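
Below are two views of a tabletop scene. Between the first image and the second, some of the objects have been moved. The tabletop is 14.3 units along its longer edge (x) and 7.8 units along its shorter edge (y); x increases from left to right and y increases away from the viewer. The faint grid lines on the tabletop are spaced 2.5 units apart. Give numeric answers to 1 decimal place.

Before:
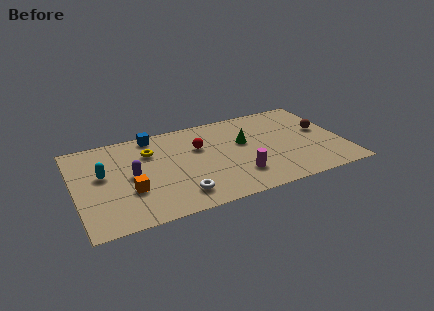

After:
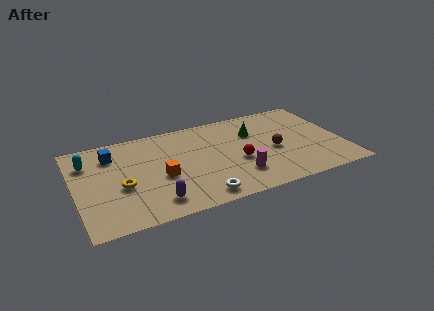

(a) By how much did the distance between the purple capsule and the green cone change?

+0.8

The distance was about 6.2 in the first image and 7.0 in the second, so they moved 0.8 units further apart.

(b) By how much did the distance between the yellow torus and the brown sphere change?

-1.1

Before: roughly 9.3 units apart; after: 8.2. That's 1.1 units closer together.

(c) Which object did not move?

the magenta cylinder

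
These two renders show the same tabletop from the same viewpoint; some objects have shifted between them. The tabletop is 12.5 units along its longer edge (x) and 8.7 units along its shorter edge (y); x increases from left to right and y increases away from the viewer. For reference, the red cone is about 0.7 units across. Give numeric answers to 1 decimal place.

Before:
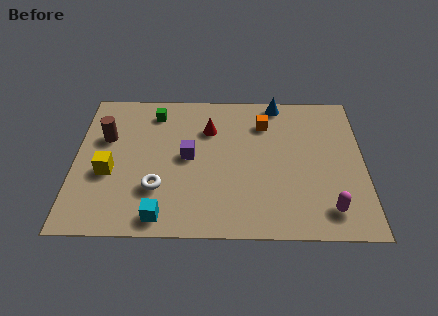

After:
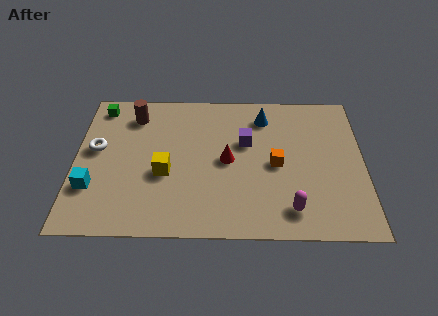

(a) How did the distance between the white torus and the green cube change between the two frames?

-2.0

They were about 4.6 units apart before and 2.6 after — 2.0 units closer together.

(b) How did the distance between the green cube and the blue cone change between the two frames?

+1.8

The distance was about 5.4 in the first image and 7.2 in the second, so they moved 1.8 units further apart.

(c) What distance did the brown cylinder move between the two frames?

1.8

From (1.3, 5.6) to (2.5, 7.0), the brown cylinder covered √(1.2² + 1.4²) ≈ 1.8 units.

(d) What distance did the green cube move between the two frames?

2.4

From (3.4, 7.2) to (1.0, 7.5), the green cube covered √(2.4² + 0.3²) ≈ 2.4 units.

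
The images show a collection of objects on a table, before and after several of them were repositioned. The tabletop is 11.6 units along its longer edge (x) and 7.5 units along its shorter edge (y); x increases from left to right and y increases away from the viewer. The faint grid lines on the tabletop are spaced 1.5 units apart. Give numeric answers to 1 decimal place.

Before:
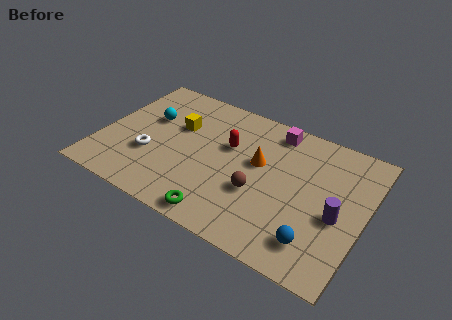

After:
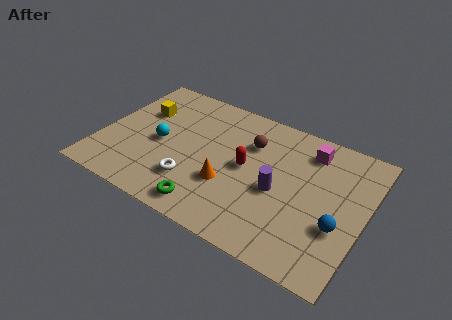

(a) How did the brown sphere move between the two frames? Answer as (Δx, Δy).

(-0.7, 2.5)

The brown sphere was at about (7.1, 2.8) and moved to about (6.4, 5.3).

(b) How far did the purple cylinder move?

2.6

The purple cylinder moved from about (10.5, 3.2) to (7.9, 3.3), a distance of √(2.6² + 0.1²) ≈ 2.6.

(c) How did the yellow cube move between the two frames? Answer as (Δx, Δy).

(-1.7, 0.2)

The yellow cube was at about (3.2, 4.8) and moved to about (1.5, 5.0).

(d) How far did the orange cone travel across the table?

2.1

From (6.9, 4.4) to (5.8, 2.6), the orange cone covered √(1.1² + 1.8²) ≈ 2.1 units.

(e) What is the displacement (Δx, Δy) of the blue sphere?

(0.8, 1.2)

From the two frames, the blue sphere sits at roughly (9.8, 1.5) before and (10.6, 2.7) after.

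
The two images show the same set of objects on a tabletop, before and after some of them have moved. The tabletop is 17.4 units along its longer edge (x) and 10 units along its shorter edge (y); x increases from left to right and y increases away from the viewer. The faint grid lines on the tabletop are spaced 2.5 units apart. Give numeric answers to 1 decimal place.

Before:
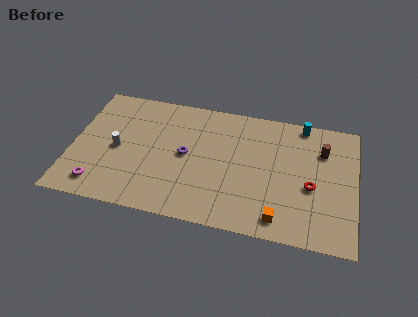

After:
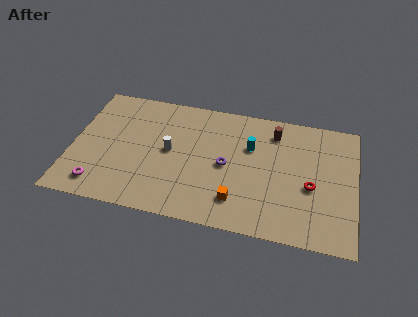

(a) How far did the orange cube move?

2.7

The orange cube was near (12.9, 1.4) before and (10.3, 2.2) after, so it travelled √(2.6² + 0.8²) ≈ 2.7 units.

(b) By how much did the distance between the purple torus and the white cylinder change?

-0.7

The distance was about 4.2 in the first image and 3.5 in the second, so they moved 0.7 units closer together.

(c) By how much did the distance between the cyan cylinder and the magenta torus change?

-3.9

The distance was about 14.2 in the first image and 10.3 in the second, so they moved 3.9 units closer together.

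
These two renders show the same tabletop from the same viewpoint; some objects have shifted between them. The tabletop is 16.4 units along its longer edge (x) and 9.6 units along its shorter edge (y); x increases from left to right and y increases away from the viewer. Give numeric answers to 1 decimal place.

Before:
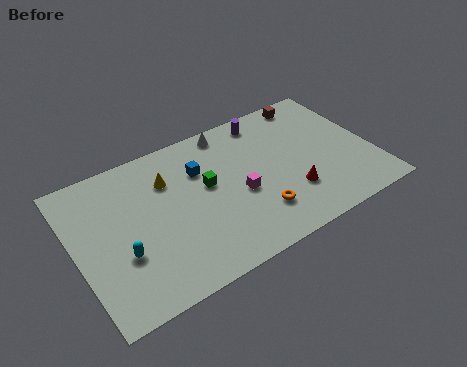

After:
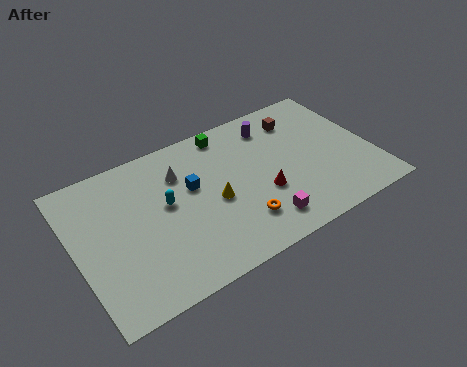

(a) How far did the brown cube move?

1.3

The brown cube moved from about (13.8, 8.6) to (12.9, 7.6), a distance of √(0.9² + 1.0²) ≈ 1.3.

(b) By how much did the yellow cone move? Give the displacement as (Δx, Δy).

(2.2, -2.6)

The yellow cone started near (5.3, 6.9) and ended near (7.5, 4.3).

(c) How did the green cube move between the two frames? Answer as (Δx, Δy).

(1.6, 3.0)

The green cube was at about (7.3, 5.5) and moved to about (8.9, 8.5).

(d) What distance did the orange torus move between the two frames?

1.0

The orange torus was near (9.6, 2.4) before and (8.6, 2.3) after, so it travelled √(1.0² + 0.1²) ≈ 1.0 units.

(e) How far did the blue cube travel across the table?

1.1

The blue cube moved from about (7.1, 6.7) to (6.5, 5.8), a distance of √(0.6² + 0.9²) ≈ 1.1.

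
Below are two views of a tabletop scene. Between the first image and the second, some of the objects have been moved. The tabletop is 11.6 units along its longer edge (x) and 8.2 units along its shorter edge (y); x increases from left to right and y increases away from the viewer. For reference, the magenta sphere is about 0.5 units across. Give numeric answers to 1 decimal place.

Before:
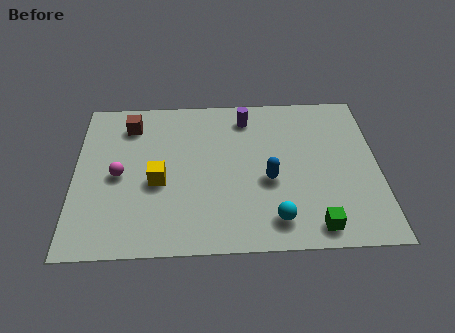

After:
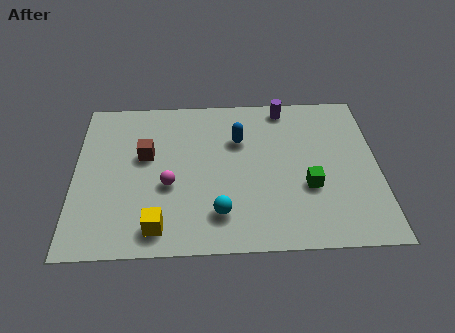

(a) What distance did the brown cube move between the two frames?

1.8

The brown cube moved from about (2.1, 6.6) to (2.7, 4.9), a distance of √(0.6² + 1.7²) ≈ 1.8.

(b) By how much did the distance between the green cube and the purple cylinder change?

-1.9

Before: roughly 6.3 units apart; after: 4.4. That's 1.9 units closer together.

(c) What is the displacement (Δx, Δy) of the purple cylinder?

(1.5, 0.5)

The purple cylinder started near (6.6, 6.8) and ended near (8.1, 7.3).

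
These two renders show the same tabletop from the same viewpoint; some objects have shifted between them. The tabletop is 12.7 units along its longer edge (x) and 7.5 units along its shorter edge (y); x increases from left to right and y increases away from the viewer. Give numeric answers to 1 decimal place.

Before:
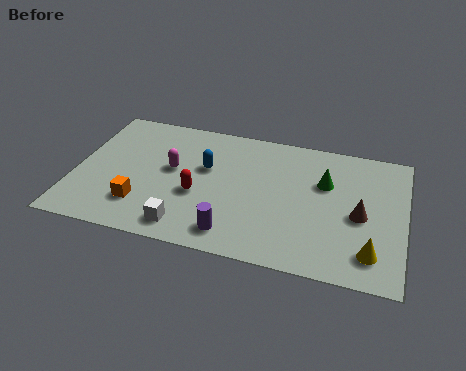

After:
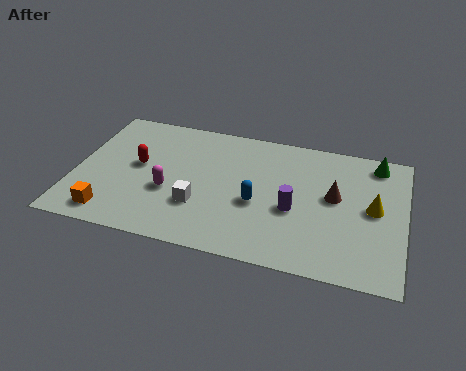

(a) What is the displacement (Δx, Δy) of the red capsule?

(-2.4, 1.1)

The red capsule started near (4.8, 3.0) and ended near (2.4, 4.1).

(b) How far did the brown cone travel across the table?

1.3

The brown cone moved from about (11.0, 3.4) to (10.0, 4.2), a distance of √(1.0² + 0.8²) ≈ 1.3.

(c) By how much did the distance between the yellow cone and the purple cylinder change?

-2.1

Before: roughly 5.2 units apart; after: 3.1. That's 2.1 units closer together.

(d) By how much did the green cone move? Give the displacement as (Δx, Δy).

(1.9, 1.6)

The green cone was at about (9.6, 4.9) and moved to about (11.5, 6.5).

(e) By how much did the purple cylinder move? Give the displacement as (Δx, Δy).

(2.2, 1.9)

The purple cylinder was at about (6.3, 1.2) and moved to about (8.5, 3.1).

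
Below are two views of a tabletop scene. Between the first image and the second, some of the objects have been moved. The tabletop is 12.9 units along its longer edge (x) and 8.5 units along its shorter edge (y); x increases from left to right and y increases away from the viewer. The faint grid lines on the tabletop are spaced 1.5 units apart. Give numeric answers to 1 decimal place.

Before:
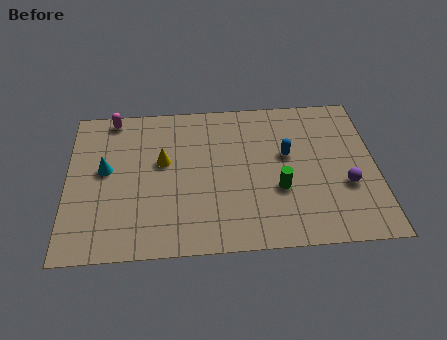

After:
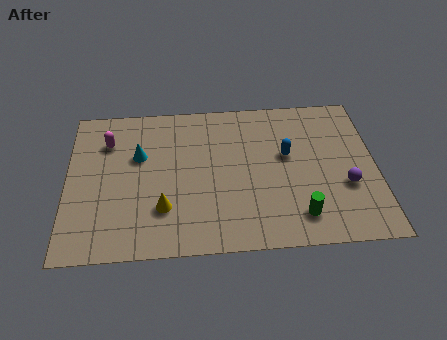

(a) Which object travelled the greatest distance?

the yellow cone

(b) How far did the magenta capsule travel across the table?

1.4

The magenta capsule was near (1.9, 7.7) before and (1.7, 6.3) after, so it travelled √(0.2² + 1.4²) ≈ 1.4 units.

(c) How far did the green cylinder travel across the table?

1.7

The green cylinder was near (8.8, 3.1) before and (9.6, 1.6) after, so it travelled √(0.8² + 1.5²) ≈ 1.7 units.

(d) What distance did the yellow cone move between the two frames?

2.6

The yellow cone moved from about (4.0, 5.0) to (4.0, 2.4), a distance of √(0.0² + 2.6²) ≈ 2.6.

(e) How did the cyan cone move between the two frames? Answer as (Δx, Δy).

(1.4, 0.7)

From the two frames, the cyan cone sits at roughly (1.6, 4.7) before and (3.0, 5.4) after.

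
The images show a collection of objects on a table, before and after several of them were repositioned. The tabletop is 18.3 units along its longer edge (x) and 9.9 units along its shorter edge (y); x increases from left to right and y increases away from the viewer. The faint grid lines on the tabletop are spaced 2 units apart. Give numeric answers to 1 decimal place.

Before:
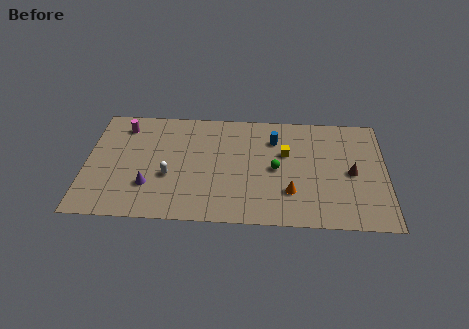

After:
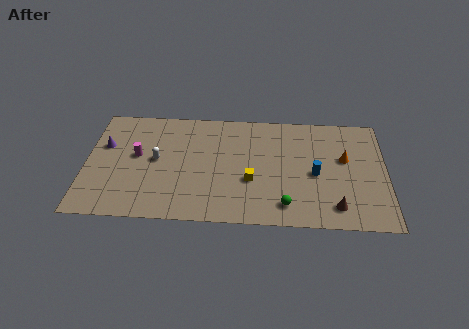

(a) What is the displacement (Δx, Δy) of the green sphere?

(0.6, -3.1)

The green sphere started near (11.6, 4.8) and ended near (12.2, 1.7).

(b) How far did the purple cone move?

4.4

From (3.9, 2.9) to (1.1, 6.3), the purple cone covered √(2.8² + 3.4²) ≈ 4.4 units.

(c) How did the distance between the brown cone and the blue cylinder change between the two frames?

-2.4

They were about 5.4 units apart before and 3.0 after — 2.4 units closer together.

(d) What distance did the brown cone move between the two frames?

3.2

The brown cone moved from about (16.2, 4.7) to (15.2, 1.7), a distance of √(1.0² + 3.0²) ≈ 3.2.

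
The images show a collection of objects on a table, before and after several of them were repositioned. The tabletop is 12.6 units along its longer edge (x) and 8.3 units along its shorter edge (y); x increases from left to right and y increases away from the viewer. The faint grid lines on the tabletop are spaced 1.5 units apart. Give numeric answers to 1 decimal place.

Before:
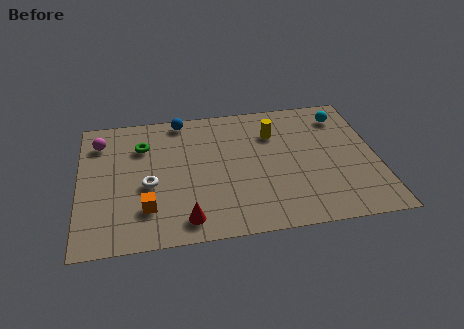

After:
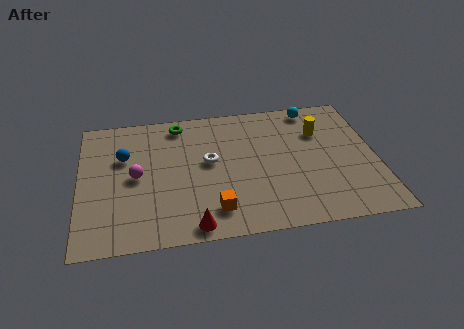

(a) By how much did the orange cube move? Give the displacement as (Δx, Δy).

(2.8, -0.5)

The orange cube was at about (2.8, 2.1) and moved to about (5.6, 1.6).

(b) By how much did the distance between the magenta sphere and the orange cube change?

-0.7

They were about 4.8 units apart before and 4.1 after — 0.7 units closer together.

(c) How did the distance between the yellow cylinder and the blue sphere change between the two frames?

+4.2

The distance was about 4.2 in the first image and 8.4 in the second, so they moved 4.2 units further apart.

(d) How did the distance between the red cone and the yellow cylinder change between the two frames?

+1.3

Before: roughly 6.2 units apart; after: 7.5. That's 1.3 units further apart.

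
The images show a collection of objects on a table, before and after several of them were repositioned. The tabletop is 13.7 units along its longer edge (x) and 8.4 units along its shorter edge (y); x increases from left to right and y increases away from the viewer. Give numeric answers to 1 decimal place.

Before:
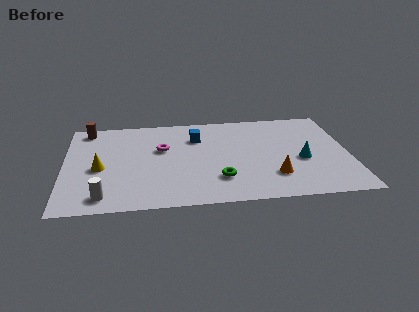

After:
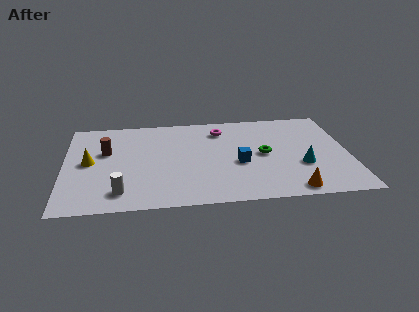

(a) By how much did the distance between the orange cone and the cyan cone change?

+0.3

The distance was about 1.9 in the first image and 2.2 in the second, so they moved 0.3 units further apart.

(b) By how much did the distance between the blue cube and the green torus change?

-2.6

The distance was about 4.0 in the first image and 1.4 in the second, so they moved 2.6 units closer together.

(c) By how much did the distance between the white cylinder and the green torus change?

+1.8

They were about 5.6 units apart before and 7.4 after — 1.8 units further apart.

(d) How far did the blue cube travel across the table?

3.3

The blue cube was near (6.4, 6.1) before and (8.4, 3.5) after, so it travelled √(2.0² + 2.6²) ≈ 3.3 units.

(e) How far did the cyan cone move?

0.5

The cyan cone moved from about (11.4, 3.5) to (11.4, 3.0), a distance of √(0.0² + 0.5²) ≈ 0.5.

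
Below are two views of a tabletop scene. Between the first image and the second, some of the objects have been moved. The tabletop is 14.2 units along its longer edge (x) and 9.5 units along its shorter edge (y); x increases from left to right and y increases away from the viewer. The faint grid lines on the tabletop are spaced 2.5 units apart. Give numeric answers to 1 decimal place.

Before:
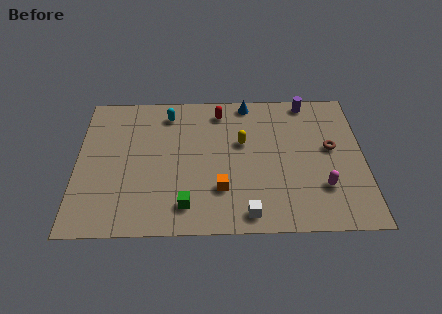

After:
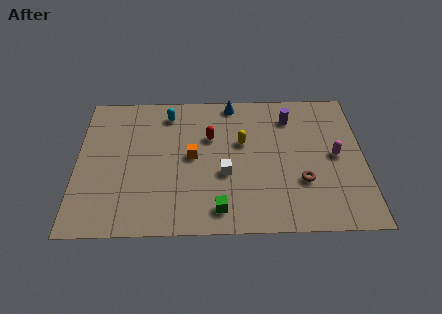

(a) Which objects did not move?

the cyan capsule and the yellow capsule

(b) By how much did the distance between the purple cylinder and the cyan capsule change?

-0.9

The distance was about 7.0 in the first image and 6.1 in the second, so they moved 0.9 units closer together.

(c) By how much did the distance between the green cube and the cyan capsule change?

+0.7

Before: roughly 6.3 units apart; after: 7.0. That's 0.7 units further apart.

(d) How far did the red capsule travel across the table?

1.9

The red capsule moved from about (7.1, 8.0) to (6.6, 6.2), a distance of √(0.5² + 1.8²) ≈ 1.9.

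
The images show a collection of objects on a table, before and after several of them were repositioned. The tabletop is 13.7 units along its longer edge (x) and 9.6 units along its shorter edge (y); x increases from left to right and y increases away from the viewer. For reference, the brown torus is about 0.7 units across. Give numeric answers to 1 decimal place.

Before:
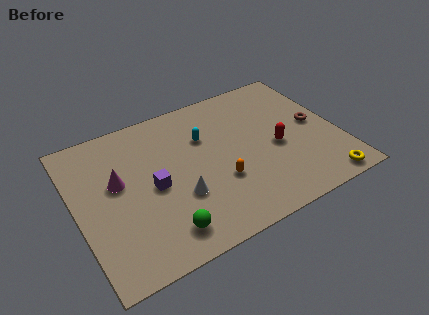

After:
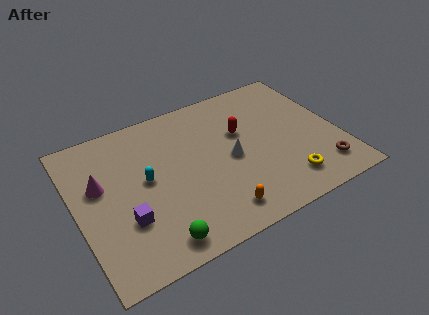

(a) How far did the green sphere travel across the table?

0.6

From (4.0, 1.6) to (3.6, 1.2), the green sphere covered √(0.4² + 0.4²) ≈ 0.6 units.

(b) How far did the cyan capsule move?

3.6

The cyan capsule was near (6.9, 6.5) before and (3.6, 5.1) after, so it travelled √(3.3² + 1.4²) ≈ 3.6 units.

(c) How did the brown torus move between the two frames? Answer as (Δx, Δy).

(-0.2, -3.1)

The brown torus started near (12.6, 4.9) and ended near (12.4, 1.8).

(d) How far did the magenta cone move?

0.9

The magenta cone moved from about (2.2, 5.6) to (1.3, 5.8), a distance of √(0.9² + 0.2²) ≈ 0.9.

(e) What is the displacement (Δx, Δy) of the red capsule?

(-1.6, 1.8)

From the two frames, the red capsule sits at roughly (10.4, 4.2) before and (8.8, 6.0) after.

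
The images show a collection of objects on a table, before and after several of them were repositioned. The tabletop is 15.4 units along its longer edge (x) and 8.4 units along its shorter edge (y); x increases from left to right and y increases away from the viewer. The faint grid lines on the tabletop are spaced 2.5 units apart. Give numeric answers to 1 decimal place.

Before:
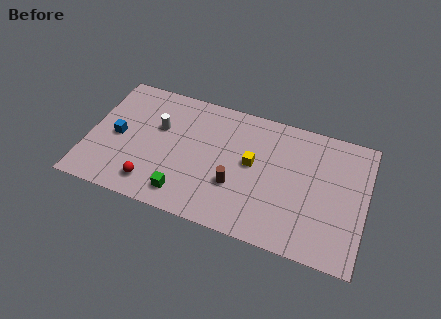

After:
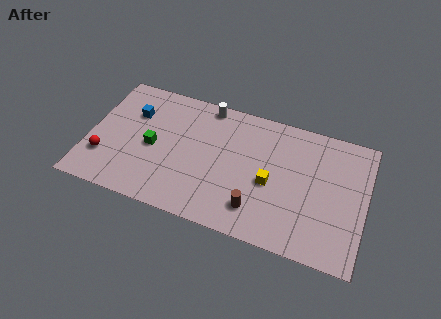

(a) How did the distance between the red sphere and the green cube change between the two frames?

+1.2

They were about 1.8 units apart before and 3.0 after — 1.2 units further apart.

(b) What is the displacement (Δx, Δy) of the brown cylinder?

(1.3, -1.1)

From the two frames, the brown cylinder sits at roughly (8.3, 2.9) before and (9.6, 1.8) after.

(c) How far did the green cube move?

3.2

The green cube moved from about (5.6, 1.4) to (3.6, 3.9), a distance of √(2.0² + 2.5²) ≈ 3.2.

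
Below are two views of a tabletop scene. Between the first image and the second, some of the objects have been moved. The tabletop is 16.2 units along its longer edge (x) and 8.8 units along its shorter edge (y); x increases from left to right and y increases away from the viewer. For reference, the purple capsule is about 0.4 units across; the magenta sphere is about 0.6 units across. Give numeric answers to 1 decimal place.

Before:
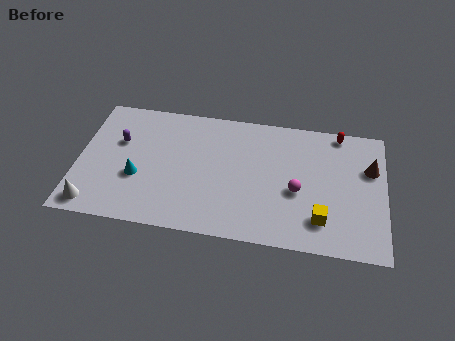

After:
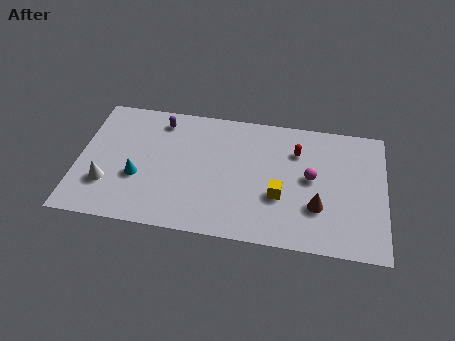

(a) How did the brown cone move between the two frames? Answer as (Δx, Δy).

(-2.7, -3.0)

The brown cone was at about (15.4, 5.8) and moved to about (12.7, 2.8).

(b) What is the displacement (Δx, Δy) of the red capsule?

(-2.2, -1.6)

The red capsule was at about (13.7, 8.0) and moved to about (11.5, 6.4).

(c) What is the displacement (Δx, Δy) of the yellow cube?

(-2.2, 1.2)

From the two frames, the yellow cube sits at roughly (12.9, 2.0) before and (10.7, 3.2) after.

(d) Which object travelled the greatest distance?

the brown cone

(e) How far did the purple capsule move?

2.8

The purple capsule was near (2.1, 5.6) before and (4.2, 7.4) after, so it travelled √(2.1² + 1.8²) ≈ 2.8 units.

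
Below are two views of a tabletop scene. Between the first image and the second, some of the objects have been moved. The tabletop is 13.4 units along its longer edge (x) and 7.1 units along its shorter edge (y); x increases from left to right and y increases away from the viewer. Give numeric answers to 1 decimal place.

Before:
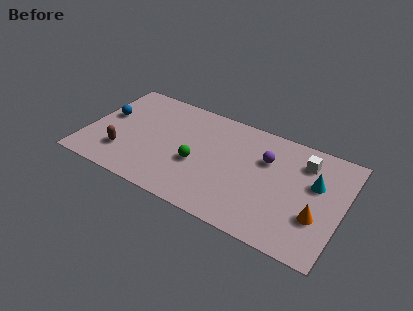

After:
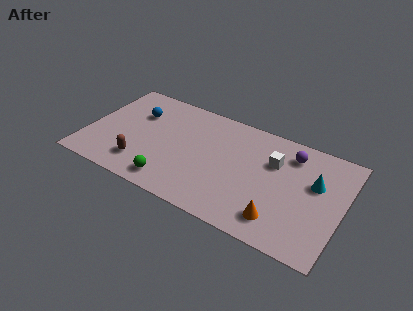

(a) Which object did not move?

the cyan cone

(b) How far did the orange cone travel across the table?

2.1

The orange cone moved from about (12.2, 2.4) to (10.4, 1.4), a distance of √(1.8² + 1.0²) ≈ 2.1.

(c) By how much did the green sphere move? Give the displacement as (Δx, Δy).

(-1.1, -1.8)

The green sphere started near (5.9, 2.9) and ended near (4.8, 1.1).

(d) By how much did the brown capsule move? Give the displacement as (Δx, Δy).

(1.0, -0.3)

The brown capsule started near (2.1, 1.9) and ended near (3.1, 1.6).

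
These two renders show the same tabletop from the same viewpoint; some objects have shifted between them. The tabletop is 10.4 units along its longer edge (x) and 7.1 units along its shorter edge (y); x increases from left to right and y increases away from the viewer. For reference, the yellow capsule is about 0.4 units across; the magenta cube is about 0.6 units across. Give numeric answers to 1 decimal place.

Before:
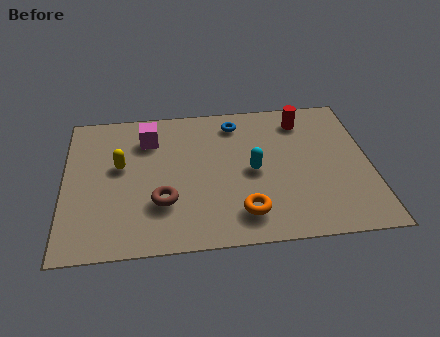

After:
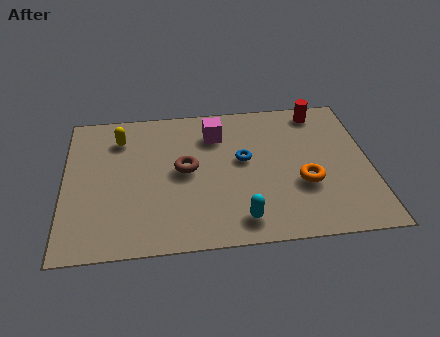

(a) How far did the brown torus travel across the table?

1.7

The brown torus was near (3.3, 2.2) before and (4.1, 3.7) after, so it travelled √(0.8² + 1.5²) ≈ 1.7 units.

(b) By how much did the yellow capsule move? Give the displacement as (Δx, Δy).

(0.0, 1.4)

The yellow capsule was at about (1.9, 4.1) and moved to about (1.9, 5.5).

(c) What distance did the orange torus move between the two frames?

2.4

The orange torus was near (6.0, 1.4) before and (8.1, 2.6) after, so it travelled √(2.1² + 1.2²) ≈ 2.4 units.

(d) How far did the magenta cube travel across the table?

2.3

The magenta cube was near (2.9, 5.4) before and (5.2, 5.4) after, so it travelled √(2.3² + 0.0²) ≈ 2.3 units.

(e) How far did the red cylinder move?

0.7

The red cylinder moved from about (8.2, 5.8) to (8.8, 6.2), a distance of √(0.6² + 0.4²) ≈ 0.7.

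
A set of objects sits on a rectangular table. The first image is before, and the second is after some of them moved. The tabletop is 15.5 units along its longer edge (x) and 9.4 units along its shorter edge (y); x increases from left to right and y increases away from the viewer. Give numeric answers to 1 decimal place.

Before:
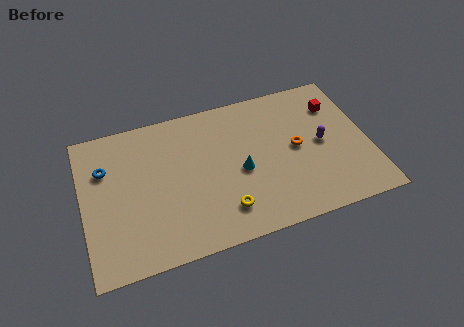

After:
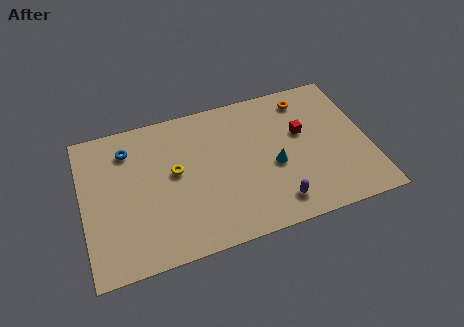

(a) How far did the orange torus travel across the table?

3.2

From (11.6, 4.8) to (12.4, 7.9), the orange torus covered √(0.8² + 3.1²) ≈ 3.2 units.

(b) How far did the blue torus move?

1.6

The blue torus moved from about (1.3, 6.5) to (2.6, 7.4), a distance of √(1.3² + 0.9²) ≈ 1.6.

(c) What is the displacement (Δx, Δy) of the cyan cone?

(1.8, -0.2)

The cyan cone started near (8.5, 4.2) and ended near (10.3, 4.0).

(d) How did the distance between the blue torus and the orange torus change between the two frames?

-0.6

Before: roughly 10.4 units apart; after: 9.8. That's 0.6 units closer together.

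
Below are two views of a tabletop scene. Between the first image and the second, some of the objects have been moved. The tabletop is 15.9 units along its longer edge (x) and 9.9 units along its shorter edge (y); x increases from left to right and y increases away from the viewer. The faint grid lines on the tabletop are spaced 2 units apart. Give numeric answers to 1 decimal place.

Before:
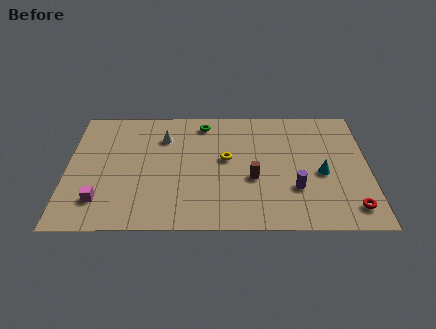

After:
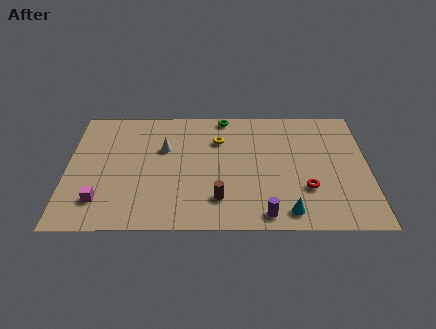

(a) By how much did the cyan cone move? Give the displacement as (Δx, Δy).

(-1.8, -3.0)

The cyan cone was at about (13.4, 4.3) and moved to about (11.6, 1.3).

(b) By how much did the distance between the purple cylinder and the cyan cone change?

-0.6

They were about 1.8 units apart before and 1.2 after — 0.6 units closer together.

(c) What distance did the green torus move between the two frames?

1.3

The green torus was near (7.2, 8.5) before and (8.3, 9.1) after, so it travelled √(1.1² + 0.6²) ≈ 1.3 units.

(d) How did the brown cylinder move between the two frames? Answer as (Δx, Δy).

(-1.8, -1.6)

From the two frames, the brown cylinder sits at roughly (9.8, 3.9) before and (8.0, 2.3) after.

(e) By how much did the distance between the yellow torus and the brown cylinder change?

+2.7

Before: roughly 2.1 units apart; after: 4.8. That's 2.7 units further apart.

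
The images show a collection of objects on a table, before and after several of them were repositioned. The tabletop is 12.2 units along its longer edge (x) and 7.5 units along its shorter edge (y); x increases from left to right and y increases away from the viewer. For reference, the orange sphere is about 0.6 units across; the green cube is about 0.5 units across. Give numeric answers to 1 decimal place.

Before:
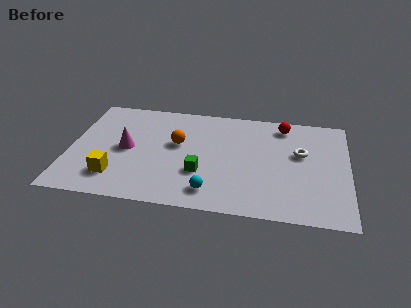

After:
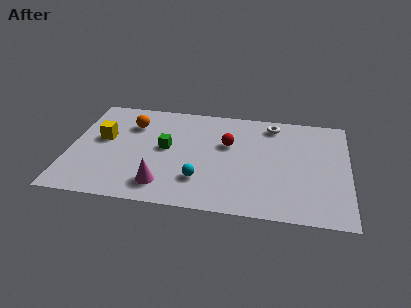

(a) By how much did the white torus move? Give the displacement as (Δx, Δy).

(-1.3, 1.9)

From the two frames, the white torus sits at roughly (10.1, 4.5) before and (8.8, 6.4) after.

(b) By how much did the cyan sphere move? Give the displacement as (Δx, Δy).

(-0.5, 0.7)

The cyan sphere started near (6.3, 1.3) and ended near (5.8, 2.0).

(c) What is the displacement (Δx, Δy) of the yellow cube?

(-0.7, 2.6)

The yellow cube started near (2.1, 1.7) and ended near (1.4, 4.3).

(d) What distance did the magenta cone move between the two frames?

2.9

The magenta cone moved from about (2.5, 3.7) to (4.2, 1.4), a distance of √(1.7² + 2.3²) ≈ 2.9.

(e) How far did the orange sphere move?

2.4

The orange sphere was near (4.7, 4.4) before and (2.6, 5.5) after, so it travelled √(2.1² + 1.1²) ≈ 2.4 units.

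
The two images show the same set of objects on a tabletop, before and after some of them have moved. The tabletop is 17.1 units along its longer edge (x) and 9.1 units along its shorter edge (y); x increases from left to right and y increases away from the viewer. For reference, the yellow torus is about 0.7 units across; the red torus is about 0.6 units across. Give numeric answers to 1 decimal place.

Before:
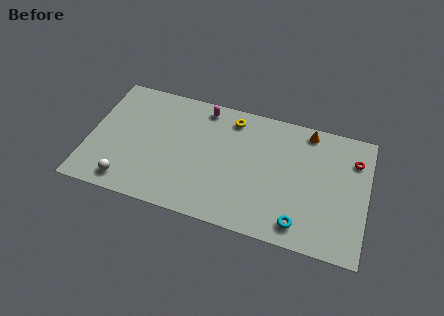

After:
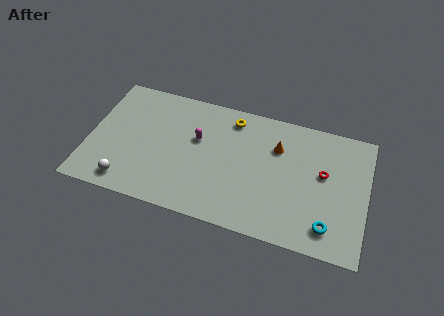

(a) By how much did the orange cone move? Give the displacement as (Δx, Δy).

(-1.8, -1.7)

From the two frames, the orange cone sits at roughly (13.3, 8.1) before and (11.5, 6.4) after.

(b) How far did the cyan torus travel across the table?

1.7

From (13.2, 1.4) to (14.9, 1.7), the cyan torus covered √(1.7² + 0.3²) ≈ 1.7 units.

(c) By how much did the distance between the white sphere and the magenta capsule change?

-2.0

They were about 7.9 units apart before and 5.9 after — 2.0 units closer together.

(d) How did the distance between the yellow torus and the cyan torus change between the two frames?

+0.9

Before: roughly 7.8 units apart; after: 8.7. That's 0.9 units further apart.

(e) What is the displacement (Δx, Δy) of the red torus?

(-1.8, -1.5)

The red torus was at about (16.2, 6.8) and moved to about (14.4, 5.3).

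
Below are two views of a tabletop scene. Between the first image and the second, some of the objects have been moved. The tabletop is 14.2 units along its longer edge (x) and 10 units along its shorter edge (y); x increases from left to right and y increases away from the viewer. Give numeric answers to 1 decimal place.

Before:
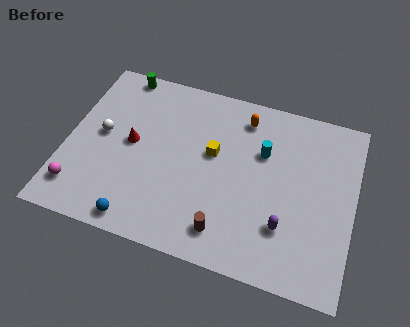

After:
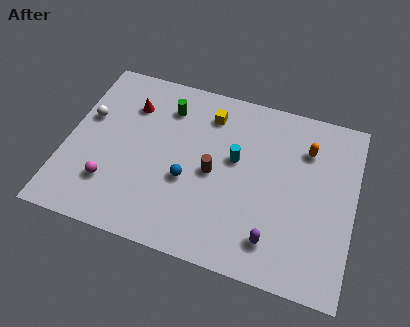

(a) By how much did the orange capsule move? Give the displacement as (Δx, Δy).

(3.2, -0.9)

The orange capsule started near (8.5, 8.3) and ended near (11.7, 7.4).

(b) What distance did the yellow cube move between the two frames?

2.2

The yellow cube was near (7.2, 5.8) before and (6.8, 8.0) after, so it travelled √(0.4² + 2.2²) ≈ 2.2 units.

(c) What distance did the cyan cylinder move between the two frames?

1.5

From (9.6, 6.6) to (8.3, 5.8), the cyan cylinder covered √(1.3² + 0.8²) ≈ 1.5 units.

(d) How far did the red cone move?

2.2

The red cone was near (3.2, 5.2) before and (2.9, 7.4) after, so it travelled √(0.3² + 2.2²) ≈ 2.2 units.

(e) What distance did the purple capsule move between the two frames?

1.0

The purple capsule was near (11.0, 2.8) before and (10.5, 1.9) after, so it travelled √(0.5² + 0.9²) ≈ 1.0 units.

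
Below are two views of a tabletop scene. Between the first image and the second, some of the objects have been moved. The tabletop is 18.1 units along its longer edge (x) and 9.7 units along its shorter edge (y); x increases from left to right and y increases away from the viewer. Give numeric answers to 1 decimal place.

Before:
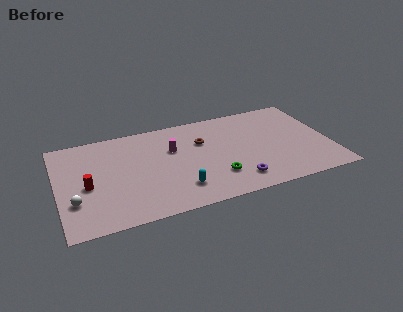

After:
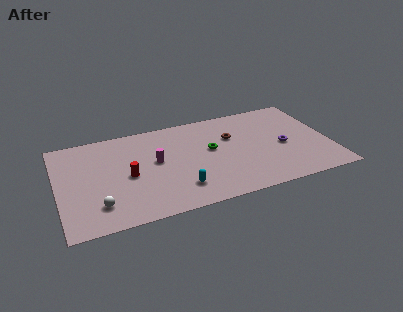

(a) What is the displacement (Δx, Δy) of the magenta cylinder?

(-1.2, -0.9)

From the two frames, the magenta cylinder sits at roughly (7.7, 6.3) before and (6.5, 5.4) after.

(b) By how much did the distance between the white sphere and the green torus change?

-0.9

Before: roughly 9.3 units apart; after: 8.4. That's 0.9 units closer together.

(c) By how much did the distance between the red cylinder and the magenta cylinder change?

-4.0

Before: roughly 6.1 units apart; after: 2.1. That's 4.0 units closer together.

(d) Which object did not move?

the cyan capsule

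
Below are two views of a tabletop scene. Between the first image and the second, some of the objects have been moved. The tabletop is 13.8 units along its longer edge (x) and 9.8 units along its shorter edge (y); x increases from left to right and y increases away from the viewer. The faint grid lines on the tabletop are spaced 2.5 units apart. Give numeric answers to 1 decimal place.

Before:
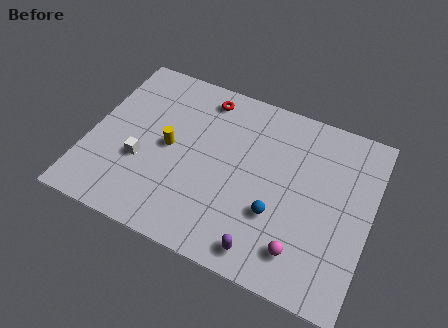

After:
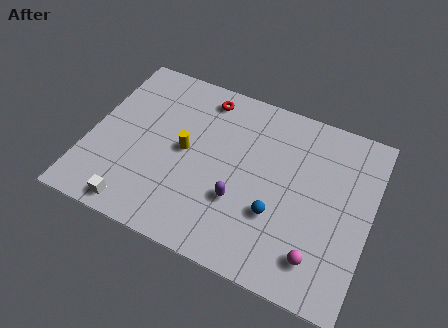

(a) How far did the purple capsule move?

2.6

From (9.1, 1.2) to (7.6, 3.3), the purple capsule covered √(1.5² + 2.1²) ≈ 2.6 units.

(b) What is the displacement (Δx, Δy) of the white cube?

(0.1, -2.6)

The white cube started near (2.7, 3.6) and ended near (2.8, 1.0).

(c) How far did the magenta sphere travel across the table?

0.8

From (10.8, 1.9) to (11.6, 1.9), the magenta sphere covered √(0.8² + 0.0²) ≈ 0.8 units.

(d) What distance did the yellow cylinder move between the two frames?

0.8

The yellow cylinder was near (3.9, 4.9) before and (4.7, 5.0) after, so it travelled √(0.8² + 0.1²) ≈ 0.8 units.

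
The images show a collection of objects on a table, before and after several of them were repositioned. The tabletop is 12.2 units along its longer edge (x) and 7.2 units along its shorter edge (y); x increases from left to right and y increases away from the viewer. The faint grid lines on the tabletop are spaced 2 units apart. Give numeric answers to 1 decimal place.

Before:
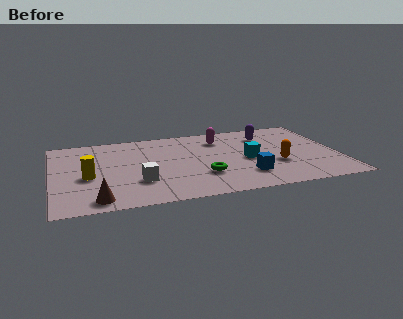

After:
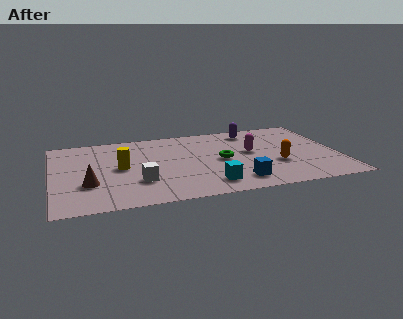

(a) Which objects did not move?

the white cube and the orange capsule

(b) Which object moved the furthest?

the cyan cube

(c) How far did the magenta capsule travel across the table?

2.0

The magenta capsule was near (7.3, 5.6) before and (8.5, 4.0) after, so it travelled √(1.2² + 1.6²) ≈ 2.0 units.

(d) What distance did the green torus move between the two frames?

1.6

The green torus was near (6.3, 2.2) before and (7.2, 3.5) after, so it travelled √(0.9² + 1.3²) ≈ 1.6 units.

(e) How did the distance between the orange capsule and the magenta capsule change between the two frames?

-2.0

They were about 3.7 units apart before and 1.7 after — 2.0 units closer together.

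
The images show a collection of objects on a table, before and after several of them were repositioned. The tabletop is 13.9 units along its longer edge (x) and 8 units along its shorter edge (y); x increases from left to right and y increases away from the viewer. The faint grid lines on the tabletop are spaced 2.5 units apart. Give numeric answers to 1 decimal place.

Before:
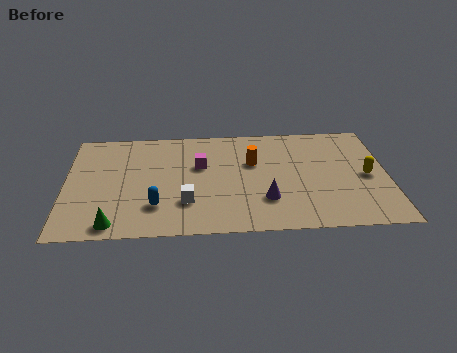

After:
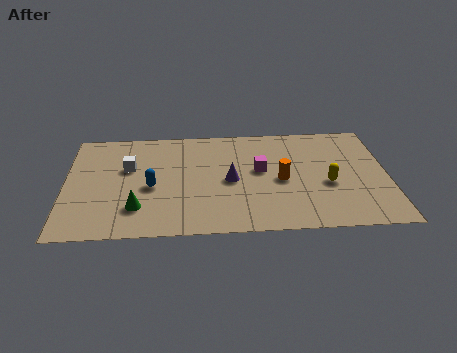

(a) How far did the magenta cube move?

2.6

From (5.8, 5.0) to (8.4, 4.5), the magenta cube covered √(2.6² + 0.5²) ≈ 2.6 units.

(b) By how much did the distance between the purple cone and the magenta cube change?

-2.4

The distance was about 3.9 in the first image and 1.5 in the second, so they moved 2.4 units closer together.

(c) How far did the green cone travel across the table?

1.5

From (2.1, 0.9) to (3.1, 2.0), the green cone covered √(1.0² + 1.1²) ≈ 1.5 units.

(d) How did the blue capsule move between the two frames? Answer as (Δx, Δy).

(-0.2, 1.4)

The blue capsule started near (3.9, 2.1) and ended near (3.7, 3.5).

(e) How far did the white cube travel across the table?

3.7

The white cube moved from about (5.2, 2.3) to (2.7, 5.0), a distance of √(2.5² + 2.7²) ≈ 3.7.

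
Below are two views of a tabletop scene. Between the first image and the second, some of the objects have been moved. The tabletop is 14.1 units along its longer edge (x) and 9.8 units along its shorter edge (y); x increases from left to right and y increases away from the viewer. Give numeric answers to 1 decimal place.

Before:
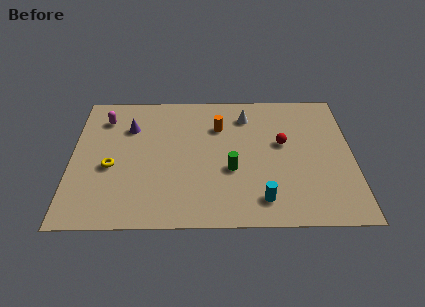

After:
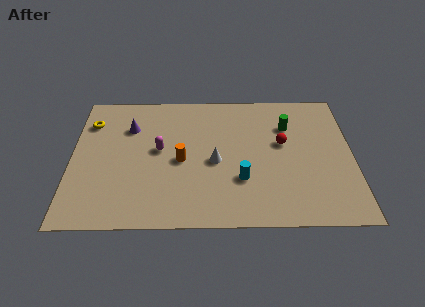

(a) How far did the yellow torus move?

3.5

From (2.0, 4.1) to (0.9, 7.4), the yellow torus covered √(1.1² + 3.3²) ≈ 3.5 units.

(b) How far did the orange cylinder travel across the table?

3.1

The orange cylinder moved from about (7.4, 7.0) to (5.5, 4.5), a distance of √(1.9² + 2.5²) ≈ 3.1.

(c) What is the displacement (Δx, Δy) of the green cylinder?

(2.9, 3.2)

The green cylinder was at about (8.0, 3.8) and moved to about (10.9, 7.0).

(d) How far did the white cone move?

3.8

From (8.8, 7.8) to (7.2, 4.4), the white cone covered √(1.6² + 3.4²) ≈ 3.8 units.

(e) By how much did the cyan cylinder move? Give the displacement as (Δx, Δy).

(-1.0, 1.4)

The cyan cylinder started near (9.5, 1.7) and ended near (8.5, 3.1).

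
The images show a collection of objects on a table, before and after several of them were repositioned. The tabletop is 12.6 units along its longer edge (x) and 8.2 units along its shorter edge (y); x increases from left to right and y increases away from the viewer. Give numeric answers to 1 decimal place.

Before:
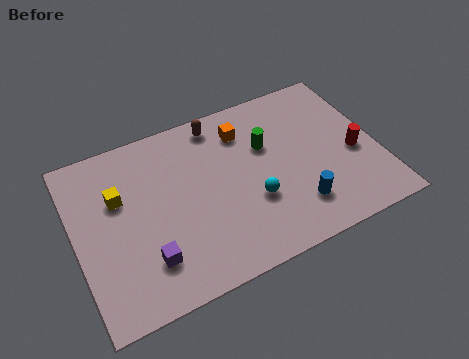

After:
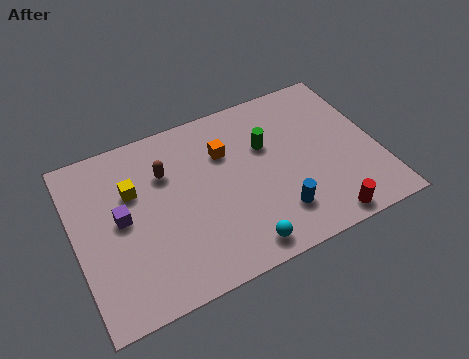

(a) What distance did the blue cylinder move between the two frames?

0.8

The blue cylinder moved from about (8.9, 1.9) to (8.1, 1.9), a distance of √(0.8² + 0.0²) ≈ 0.8.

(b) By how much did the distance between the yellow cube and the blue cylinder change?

-1.2

The distance was about 7.8 in the first image and 6.6 in the second, so they moved 1.2 units closer together.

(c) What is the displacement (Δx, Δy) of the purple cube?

(-0.8, 2.3)

From the two frames, the purple cube sits at roughly (2.7, 2.0) before and (1.9, 4.3) after.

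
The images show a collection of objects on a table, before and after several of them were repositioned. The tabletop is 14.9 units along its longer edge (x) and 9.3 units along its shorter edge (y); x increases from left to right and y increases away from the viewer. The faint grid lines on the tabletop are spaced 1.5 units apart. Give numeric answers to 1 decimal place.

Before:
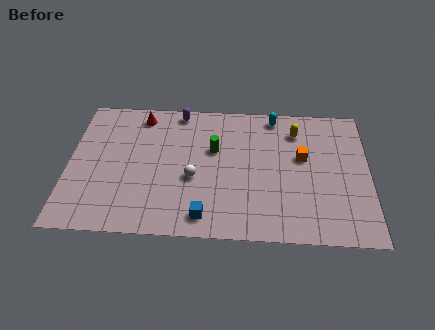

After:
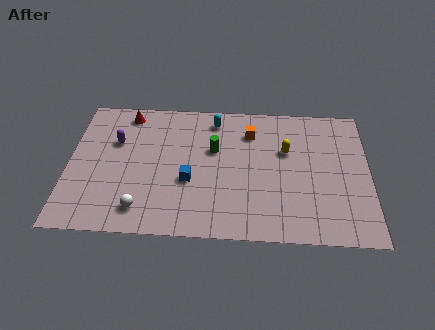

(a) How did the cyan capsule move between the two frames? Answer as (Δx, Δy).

(-3.0, -0.4)

The cyan capsule started near (10.2, 8.3) and ended near (7.2, 7.9).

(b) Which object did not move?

the green cylinder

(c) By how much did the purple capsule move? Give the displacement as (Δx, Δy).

(-3.1, -2.3)

The purple capsule started near (5.4, 8.4) and ended near (2.3, 6.1).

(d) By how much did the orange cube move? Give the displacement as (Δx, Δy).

(-2.6, 1.6)

From the two frames, the orange cube sits at roughly (11.6, 5.5) before and (9.0, 7.1) after.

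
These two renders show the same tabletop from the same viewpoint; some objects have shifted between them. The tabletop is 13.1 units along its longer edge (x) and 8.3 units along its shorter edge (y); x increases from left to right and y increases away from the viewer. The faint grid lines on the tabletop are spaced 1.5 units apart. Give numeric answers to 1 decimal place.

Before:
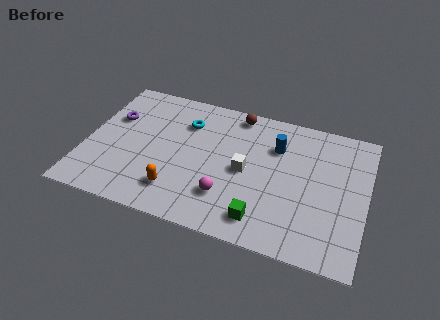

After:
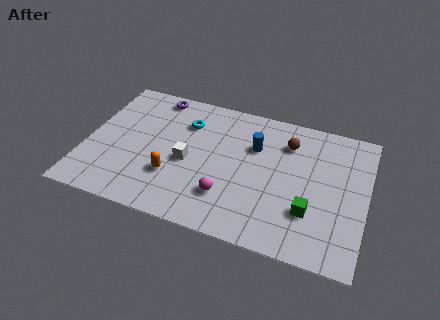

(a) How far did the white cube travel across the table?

2.7

The white cube was near (7.5, 4.0) before and (4.8, 3.7) after, so it travelled √(2.7² + 0.3²) ≈ 2.7 units.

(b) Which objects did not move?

the magenta sphere and the cyan torus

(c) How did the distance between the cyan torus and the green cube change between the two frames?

+0.9

They were about 6.2 units apart before and 7.1 after — 0.9 units further apart.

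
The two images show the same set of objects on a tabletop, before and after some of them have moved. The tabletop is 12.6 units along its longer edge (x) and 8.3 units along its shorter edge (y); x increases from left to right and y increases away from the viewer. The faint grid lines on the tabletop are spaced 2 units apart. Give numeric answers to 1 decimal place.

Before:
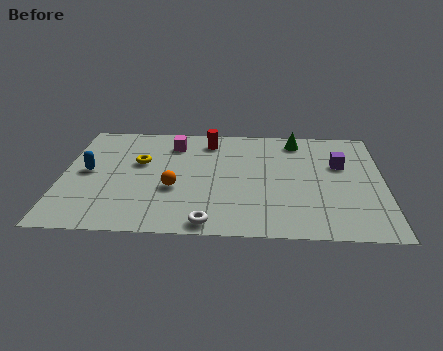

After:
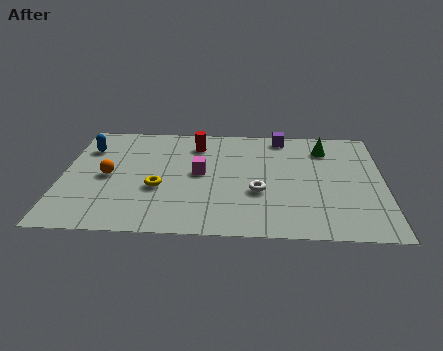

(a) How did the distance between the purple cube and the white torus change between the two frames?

-2.4

Before: roughly 6.8 units apart; after: 4.4. That's 2.4 units closer together.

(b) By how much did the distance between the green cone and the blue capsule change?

+0.7

The distance was about 8.7 in the first image and 9.4 in the second, so they moved 0.7 units further apart.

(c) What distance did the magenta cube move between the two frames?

2.5

The magenta cube moved from about (4.3, 6.6) to (5.4, 4.4), a distance of √(1.1² + 2.2²) ≈ 2.5.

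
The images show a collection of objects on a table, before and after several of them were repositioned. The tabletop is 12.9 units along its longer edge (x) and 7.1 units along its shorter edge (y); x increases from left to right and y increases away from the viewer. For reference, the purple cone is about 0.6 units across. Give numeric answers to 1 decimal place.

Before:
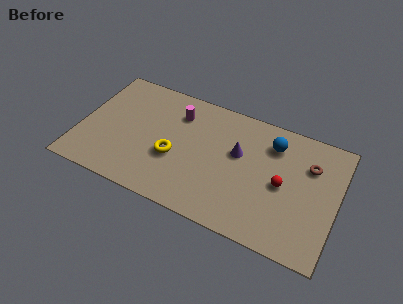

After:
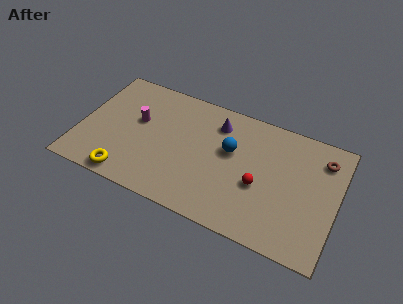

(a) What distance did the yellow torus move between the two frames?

2.9

From (4.8, 2.8) to (2.7, 0.8), the yellow torus covered √(2.1² + 2.0²) ≈ 2.9 units.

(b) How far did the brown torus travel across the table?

0.8

The brown torus moved from about (11.4, 5.0) to (12.0, 5.6), a distance of √(0.6² + 0.6²) ≈ 0.8.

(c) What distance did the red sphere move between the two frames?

1.2

The red sphere was near (10.2, 3.4) before and (9.1, 2.9) after, so it travelled √(1.1² + 0.5²) ≈ 1.2 units.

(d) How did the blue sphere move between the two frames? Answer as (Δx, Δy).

(-2.0, -1.2)

From the two frames, the blue sphere sits at roughly (9.5, 5.5) before and (7.5, 4.3) after.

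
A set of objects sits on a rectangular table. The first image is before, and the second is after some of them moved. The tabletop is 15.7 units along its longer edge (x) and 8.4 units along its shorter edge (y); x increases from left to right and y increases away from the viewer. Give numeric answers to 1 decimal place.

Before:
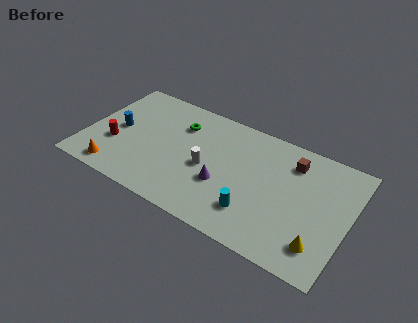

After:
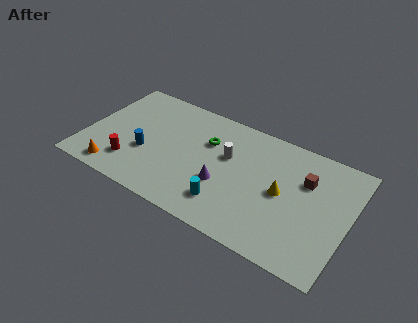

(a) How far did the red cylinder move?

1.6

The red cylinder moved from about (1.8, 3.0) to (3.0, 2.0), a distance of √(1.2² + 1.0²) ≈ 1.6.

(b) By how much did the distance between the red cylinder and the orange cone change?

-0.7

The distance was about 1.9 in the first image and 1.2 in the second, so they moved 0.7 units closer together.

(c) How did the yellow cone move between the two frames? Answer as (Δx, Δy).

(-2.5, 2.4)

The yellow cone started near (14.3, 1.8) and ended near (11.8, 4.2).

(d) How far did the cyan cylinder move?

1.6

From (10.4, 2.1) to (8.8, 1.9), the cyan cylinder covered √(1.6² + 0.2²) ≈ 1.6 units.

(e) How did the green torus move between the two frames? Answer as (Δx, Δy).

(1.8, -0.5)

The green torus was at about (5.3, 6.2) and moved to about (7.1, 5.7).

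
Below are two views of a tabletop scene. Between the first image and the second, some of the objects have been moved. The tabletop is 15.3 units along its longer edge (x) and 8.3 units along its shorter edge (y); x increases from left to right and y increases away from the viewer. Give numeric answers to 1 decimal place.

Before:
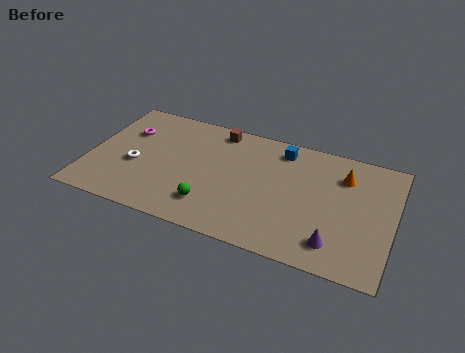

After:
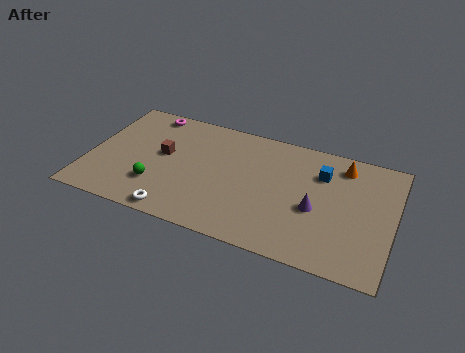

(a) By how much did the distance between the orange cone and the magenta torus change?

-1.0

Before: roughly 11.0 units apart; after: 10.0. That's 1.0 units closer together.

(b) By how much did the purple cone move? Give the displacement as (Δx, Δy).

(-1.1, 1.9)

The purple cone started near (12.6, 1.6) and ended near (11.5, 3.5).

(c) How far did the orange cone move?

0.7

The orange cone moved from about (12.7, 6.2) to (12.6, 6.9), a distance of √(0.1² + 0.7²) ≈ 0.7.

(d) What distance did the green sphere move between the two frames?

2.8

From (6.4, 1.9) to (3.6, 2.3), the green sphere covered √(2.8² + 0.4²) ≈ 2.8 units.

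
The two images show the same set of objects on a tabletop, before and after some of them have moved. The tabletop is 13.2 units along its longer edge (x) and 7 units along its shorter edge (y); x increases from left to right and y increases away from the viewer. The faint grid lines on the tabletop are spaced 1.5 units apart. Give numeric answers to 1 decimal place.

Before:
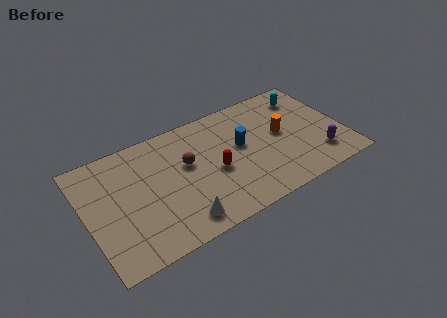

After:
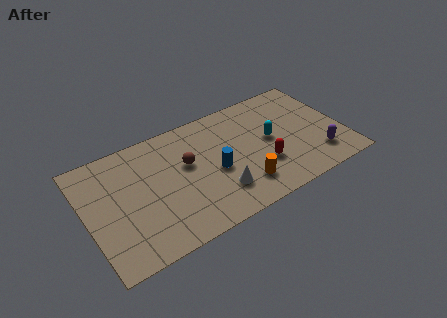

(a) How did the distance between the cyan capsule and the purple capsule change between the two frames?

-1.0

Before: roughly 4.0 units apart; after: 3.0. That's 1.0 units closer together.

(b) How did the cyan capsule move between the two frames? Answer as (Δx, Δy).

(-2.2, -1.9)

From the two frames, the cyan capsule sits at roughly (11.7, 5.6) before and (9.5, 3.7) after.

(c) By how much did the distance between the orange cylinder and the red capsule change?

-2.3

They were about 3.7 units apart before and 1.4 after — 2.3 units closer together.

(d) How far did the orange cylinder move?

3.3

The orange cylinder was near (10.1, 3.8) before and (7.7, 1.6) after, so it travelled √(2.4² + 2.2²) ≈ 3.3 units.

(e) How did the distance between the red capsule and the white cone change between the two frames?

-0.4

Before: roughly 2.9 units apart; after: 2.5. That's 0.4 units closer together.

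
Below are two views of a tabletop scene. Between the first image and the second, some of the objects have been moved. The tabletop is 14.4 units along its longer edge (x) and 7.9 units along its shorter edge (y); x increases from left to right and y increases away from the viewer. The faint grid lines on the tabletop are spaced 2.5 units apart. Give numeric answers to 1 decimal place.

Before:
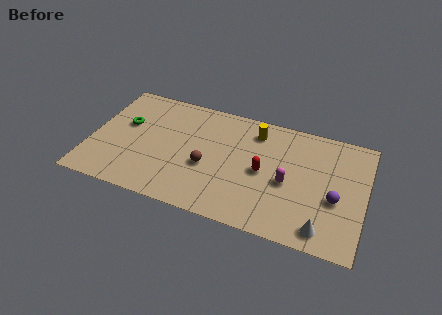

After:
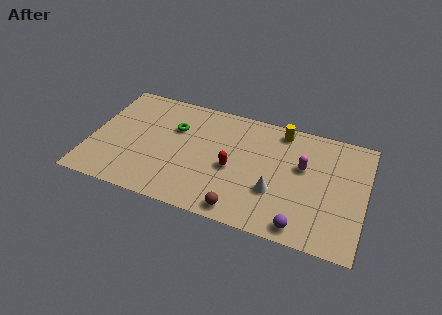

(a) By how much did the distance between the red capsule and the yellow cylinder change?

+1.4

The distance was about 2.7 in the first image and 4.1 in the second, so they moved 1.4 units further apart.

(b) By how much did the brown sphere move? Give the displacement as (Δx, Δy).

(2.0, -2.3)

The brown sphere was at about (6.2, 3.2) and moved to about (8.2, 0.9).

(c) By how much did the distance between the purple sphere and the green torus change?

-3.0

Before: roughly 11.3 units apart; after: 8.3. That's 3.0 units closer together.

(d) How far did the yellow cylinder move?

1.4

The yellow cylinder was near (8.5, 6.4) before and (9.8, 6.9) after, so it travelled √(1.3² + 0.5²) ≈ 1.4 units.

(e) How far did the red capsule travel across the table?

1.6

The red capsule moved from about (9.1, 3.8) to (7.5, 3.5), a distance of √(1.6² + 0.3²) ≈ 1.6.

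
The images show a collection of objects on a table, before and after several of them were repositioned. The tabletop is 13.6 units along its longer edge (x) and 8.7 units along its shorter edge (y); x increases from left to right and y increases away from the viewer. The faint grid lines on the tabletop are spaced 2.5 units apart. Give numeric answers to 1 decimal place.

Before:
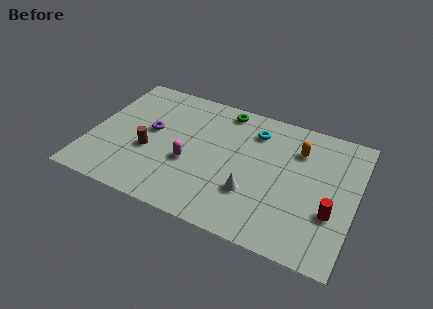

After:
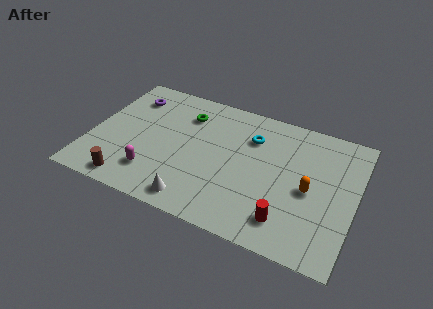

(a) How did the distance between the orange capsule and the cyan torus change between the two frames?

+1.6

Before: roughly 2.3 units apart; after: 3.9. That's 1.6 units further apart.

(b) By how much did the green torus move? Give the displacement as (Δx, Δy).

(-1.9, -1.1)

The green torus started near (6.5, 7.7) and ended near (4.6, 6.6).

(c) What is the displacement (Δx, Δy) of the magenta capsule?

(-1.7, -1.4)

From the two frames, the magenta capsule sits at roughly (5.2, 3.4) before and (3.5, 2.0) after.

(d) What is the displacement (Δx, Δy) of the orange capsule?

(0.8, -2.4)

The orange capsule was at about (10.5, 6.4) and moved to about (11.3, 4.0).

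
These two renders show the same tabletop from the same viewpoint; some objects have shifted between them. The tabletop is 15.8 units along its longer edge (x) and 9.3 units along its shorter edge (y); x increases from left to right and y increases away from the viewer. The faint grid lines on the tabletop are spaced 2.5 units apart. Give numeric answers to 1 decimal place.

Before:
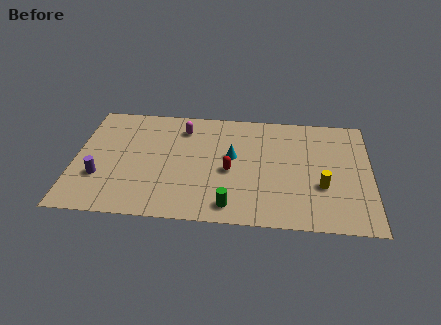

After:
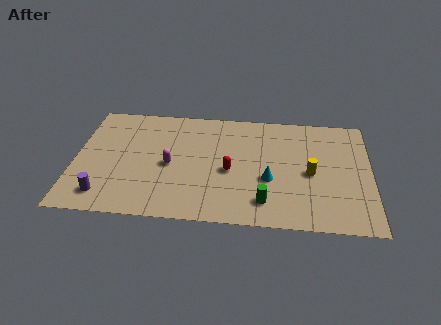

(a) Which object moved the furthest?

the magenta capsule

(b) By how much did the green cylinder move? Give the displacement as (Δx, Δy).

(1.8, 0.5)

The green cylinder started near (8.4, 1.3) and ended near (10.2, 1.8).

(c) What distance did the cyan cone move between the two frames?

2.6

From (8.4, 5.3) to (10.4, 3.6), the cyan cone covered √(2.0² + 1.7²) ≈ 2.6 units.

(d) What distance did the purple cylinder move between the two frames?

1.4

From (1.4, 3.0) to (1.7, 1.6), the purple cylinder covered √(0.3² + 1.4²) ≈ 1.4 units.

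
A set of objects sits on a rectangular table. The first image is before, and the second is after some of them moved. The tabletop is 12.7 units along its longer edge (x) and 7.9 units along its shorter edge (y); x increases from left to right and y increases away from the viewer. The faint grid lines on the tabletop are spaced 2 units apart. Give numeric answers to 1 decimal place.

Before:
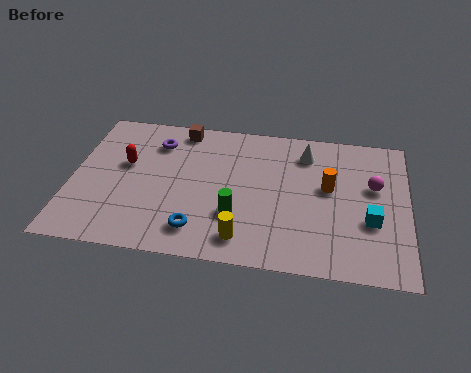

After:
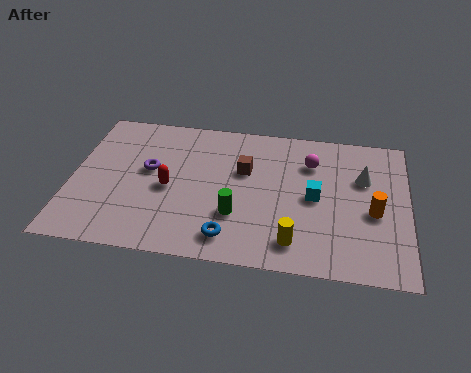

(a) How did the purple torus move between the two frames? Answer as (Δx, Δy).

(-0.2, -1.6)

The purple torus was at about (3.1, 6.1) and moved to about (2.9, 4.5).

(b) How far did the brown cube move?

3.2

The brown cube moved from about (4.0, 7.0) to (6.5, 5.0), a distance of √(2.5² + 2.0²) ≈ 3.2.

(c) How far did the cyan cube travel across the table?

2.3

The cyan cube moved from about (11.3, 2.9) to (9.2, 3.9), a distance of √(2.1² + 1.0²) ≈ 2.3.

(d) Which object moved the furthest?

the brown cube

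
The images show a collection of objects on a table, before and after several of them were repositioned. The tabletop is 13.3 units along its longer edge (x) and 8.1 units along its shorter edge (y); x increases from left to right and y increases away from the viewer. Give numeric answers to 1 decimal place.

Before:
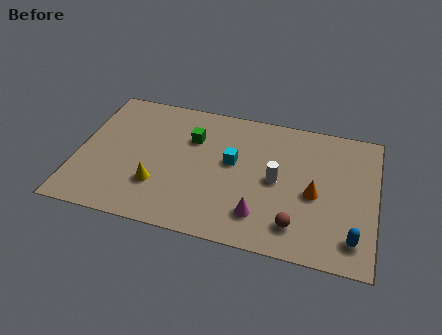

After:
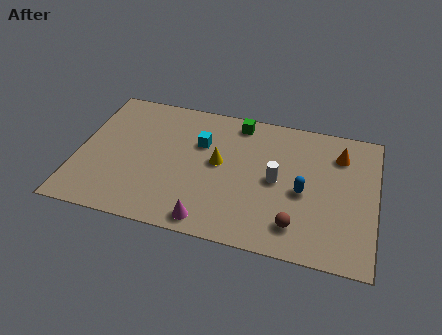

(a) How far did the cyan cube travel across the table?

1.7

From (6.9, 4.6) to (5.4, 5.4), the cyan cube covered √(1.5² + 0.8²) ≈ 1.7 units.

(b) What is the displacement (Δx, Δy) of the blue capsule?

(-2.3, 2.1)

The blue capsule started near (12.4, 1.5) and ended near (10.1, 3.6).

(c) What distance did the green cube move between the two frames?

2.5

From (5.0, 5.6) to (7.0, 7.1), the green cube covered √(2.0² + 1.5²) ≈ 2.5 units.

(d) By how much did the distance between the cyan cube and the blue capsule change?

-1.3

Before: roughly 6.3 units apart; after: 5.0. That's 1.3 units closer together.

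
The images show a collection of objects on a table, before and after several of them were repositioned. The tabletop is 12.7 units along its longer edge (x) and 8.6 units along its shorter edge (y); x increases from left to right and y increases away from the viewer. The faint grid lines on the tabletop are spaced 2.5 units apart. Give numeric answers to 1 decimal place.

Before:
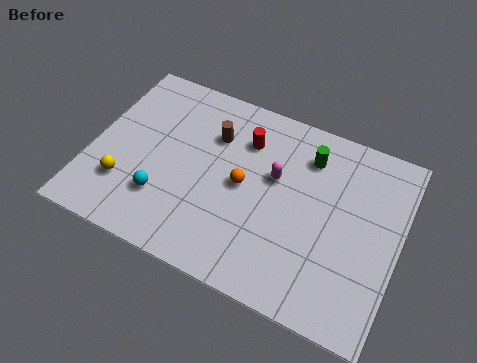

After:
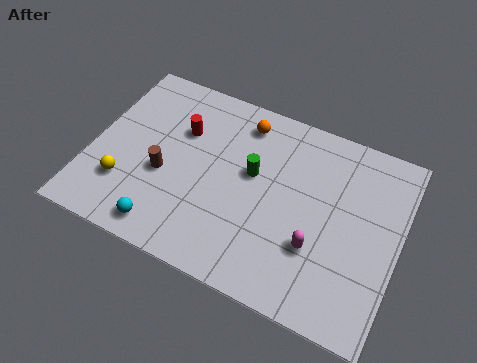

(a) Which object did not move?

the yellow sphere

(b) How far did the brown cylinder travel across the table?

3.1

From (4.8, 6.1) to (3.1, 3.5), the brown cylinder covered √(1.7² + 2.6²) ≈ 3.1 units.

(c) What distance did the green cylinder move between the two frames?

2.7

The green cylinder was near (8.7, 6.7) before and (6.6, 5.0) after, so it travelled √(2.1² + 1.7²) ≈ 2.7 units.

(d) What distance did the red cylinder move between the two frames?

2.7

From (6.1, 6.4) to (3.5, 5.8), the red cylinder covered √(2.6² + 0.6²) ≈ 2.7 units.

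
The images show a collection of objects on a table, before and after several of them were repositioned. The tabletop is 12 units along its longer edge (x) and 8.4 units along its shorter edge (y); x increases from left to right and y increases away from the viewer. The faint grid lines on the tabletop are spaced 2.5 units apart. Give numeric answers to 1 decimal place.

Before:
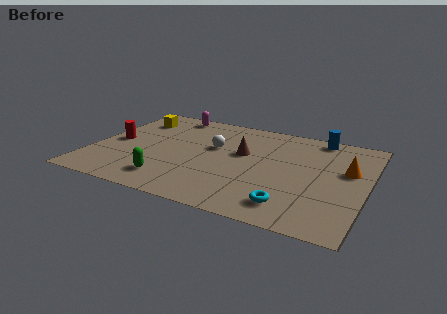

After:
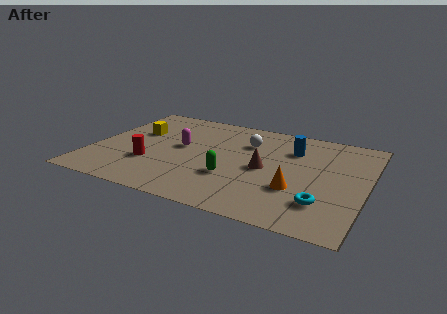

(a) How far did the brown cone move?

1.5

The brown cone was near (6.5, 5.0) before and (7.6, 4.0) after, so it travelled √(1.1² + 1.0²) ≈ 1.5 units.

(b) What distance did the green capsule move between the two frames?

2.9

From (3.7, 1.6) to (6.3, 2.8), the green capsule covered √(2.6² + 1.2²) ≈ 2.9 units.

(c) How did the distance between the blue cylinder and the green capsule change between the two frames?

-4.4

Before: roughly 8.4 units apart; after: 4.0. That's 4.4 units closer together.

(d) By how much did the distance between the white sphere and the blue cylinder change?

-3.1

The distance was about 5.1 in the first image and 2.0 in the second, so they moved 3.1 units closer together.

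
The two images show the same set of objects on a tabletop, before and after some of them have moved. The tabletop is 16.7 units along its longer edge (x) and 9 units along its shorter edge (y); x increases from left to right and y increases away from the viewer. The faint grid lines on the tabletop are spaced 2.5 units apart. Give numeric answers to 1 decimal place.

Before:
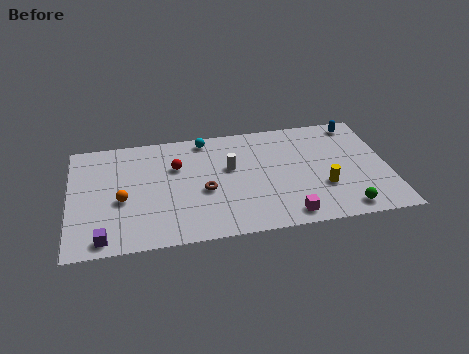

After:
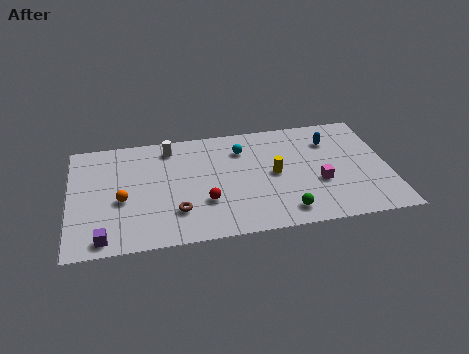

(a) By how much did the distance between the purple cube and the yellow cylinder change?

-2.0

They were about 11.7 units apart before and 9.7 after — 2.0 units closer together.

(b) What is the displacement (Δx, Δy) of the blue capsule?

(-1.5, -1.2)

From the two frames, the blue capsule sits at roughly (15.3, 7.9) before and (13.8, 6.7) after.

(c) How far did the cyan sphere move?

2.2

From (7.2, 8.0) to (9.1, 6.8), the cyan sphere covered √(1.9² + 1.2²) ≈ 2.2 units.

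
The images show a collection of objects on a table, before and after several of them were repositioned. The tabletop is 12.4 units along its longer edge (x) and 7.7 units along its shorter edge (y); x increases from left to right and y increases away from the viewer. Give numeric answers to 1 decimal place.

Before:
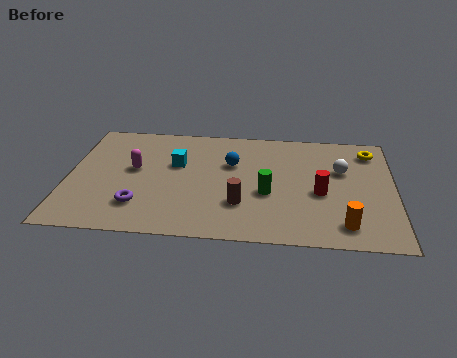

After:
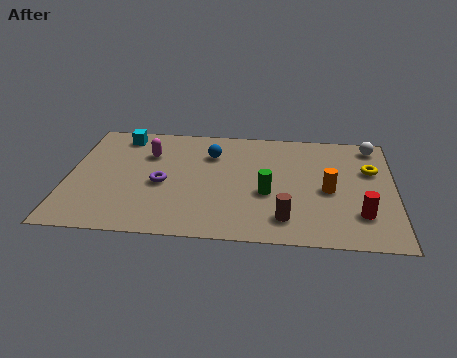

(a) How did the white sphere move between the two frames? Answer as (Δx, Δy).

(1.2, 1.8)

From the two frames, the white sphere sits at roughly (10.4, 4.9) before and (11.6, 6.7) after.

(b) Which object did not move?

the green cylinder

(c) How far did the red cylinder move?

2.0

From (9.6, 3.3) to (11.1, 2.0), the red cylinder covered √(1.5² + 1.3²) ≈ 2.0 units.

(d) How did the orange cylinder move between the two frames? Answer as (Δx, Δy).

(-0.6, 2.2)

The orange cylinder started near (10.5, 1.3) and ended near (9.9, 3.5).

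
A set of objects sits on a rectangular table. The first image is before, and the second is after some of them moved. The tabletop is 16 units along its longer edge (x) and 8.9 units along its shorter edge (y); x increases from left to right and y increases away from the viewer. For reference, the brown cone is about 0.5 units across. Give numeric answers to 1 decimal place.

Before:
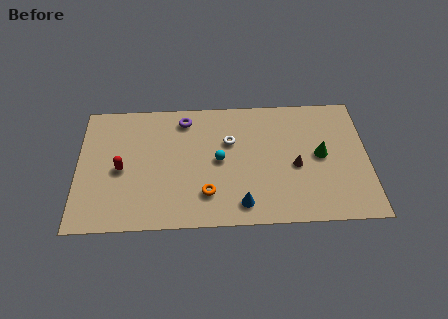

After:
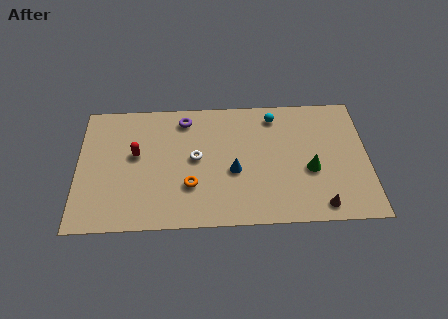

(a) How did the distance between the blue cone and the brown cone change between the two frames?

+1.5

They were about 3.9 units apart before and 5.4 after — 1.5 units further apart.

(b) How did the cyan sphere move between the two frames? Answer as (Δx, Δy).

(3.1, 3.0)

The cyan sphere started near (7.8, 4.5) and ended near (10.9, 7.5).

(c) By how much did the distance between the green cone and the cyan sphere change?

-1.3

The distance was about 5.6 in the first image and 4.3 in the second, so they moved 1.3 units closer together.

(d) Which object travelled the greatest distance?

the cyan sphere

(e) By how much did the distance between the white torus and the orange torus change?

-1.9

Before: roughly 3.8 units apart; after: 1.9. That's 1.9 units closer together.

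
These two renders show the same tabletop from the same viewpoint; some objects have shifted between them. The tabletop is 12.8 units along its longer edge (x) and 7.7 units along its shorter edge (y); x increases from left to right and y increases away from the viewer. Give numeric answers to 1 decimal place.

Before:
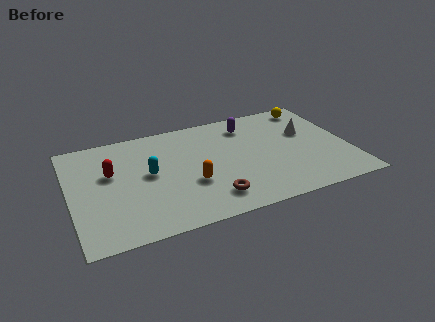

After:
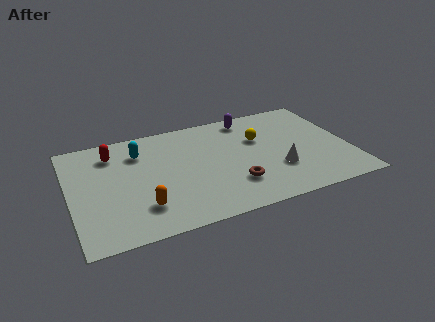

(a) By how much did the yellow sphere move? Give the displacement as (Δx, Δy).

(-2.7, -1.7)

The yellow sphere started near (11.5, 6.7) and ended near (8.8, 5.0).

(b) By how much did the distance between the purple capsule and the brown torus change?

-0.4

Before: roughly 5.2 units apart; after: 4.8. That's 0.4 units closer together.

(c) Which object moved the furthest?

the yellow sphere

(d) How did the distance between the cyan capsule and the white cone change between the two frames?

-0.5

The distance was about 7.4 in the first image and 6.9 in the second, so they moved 0.5 units closer together.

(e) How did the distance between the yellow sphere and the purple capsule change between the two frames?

-1.4

The distance was about 3.1 in the first image and 1.7 in the second, so they moved 1.4 units closer together.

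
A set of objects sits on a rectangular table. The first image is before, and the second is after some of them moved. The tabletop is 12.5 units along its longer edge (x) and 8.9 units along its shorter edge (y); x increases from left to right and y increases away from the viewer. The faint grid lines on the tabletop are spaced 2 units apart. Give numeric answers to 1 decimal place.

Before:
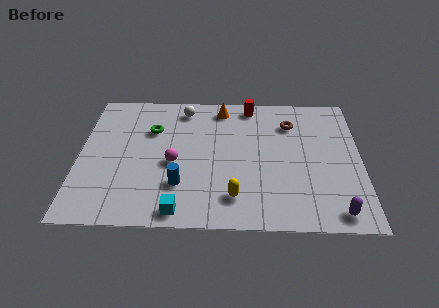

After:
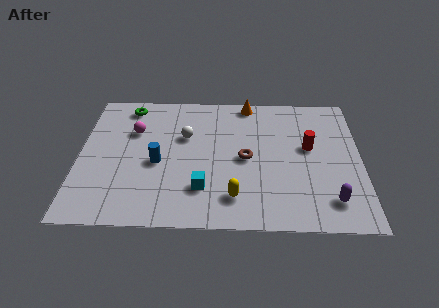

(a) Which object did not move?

the yellow capsule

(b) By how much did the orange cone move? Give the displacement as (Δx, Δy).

(1.2, 0.4)

From the two frames, the orange cone sits at roughly (6.3, 7.7) before and (7.5, 8.1) after.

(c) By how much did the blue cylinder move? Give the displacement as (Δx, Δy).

(-1.0, 1.4)

The blue cylinder started near (4.5, 2.5) and ended near (3.5, 3.9).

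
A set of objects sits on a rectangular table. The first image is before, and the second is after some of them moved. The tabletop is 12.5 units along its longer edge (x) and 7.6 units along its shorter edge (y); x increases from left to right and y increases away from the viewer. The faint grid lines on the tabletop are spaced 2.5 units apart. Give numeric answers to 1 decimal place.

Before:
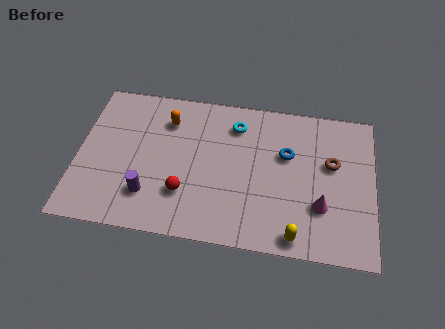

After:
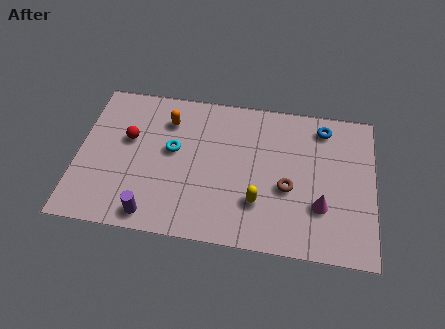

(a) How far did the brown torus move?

2.3

The brown torus was near (10.7, 4.6) before and (8.9, 3.1) after, so it travelled √(1.8² + 1.5²) ≈ 2.3 units.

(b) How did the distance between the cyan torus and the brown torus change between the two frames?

+0.7

They were about 4.3 units apart before and 5.0 after — 0.7 units further apart.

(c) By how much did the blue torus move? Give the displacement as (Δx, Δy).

(1.5, 1.6)

The blue torus was at about (8.8, 4.8) and moved to about (10.3, 6.4).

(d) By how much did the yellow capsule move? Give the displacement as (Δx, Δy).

(-1.6, 1.4)

From the two frames, the yellow capsule sits at roughly (9.3, 0.8) before and (7.7, 2.2) after.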